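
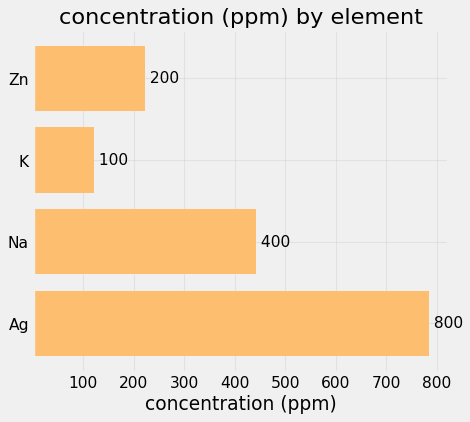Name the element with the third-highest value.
Zn

Top 4: Ag ≈ 800, Na ≈ 400, Zn ≈ 200, K ≈ 100.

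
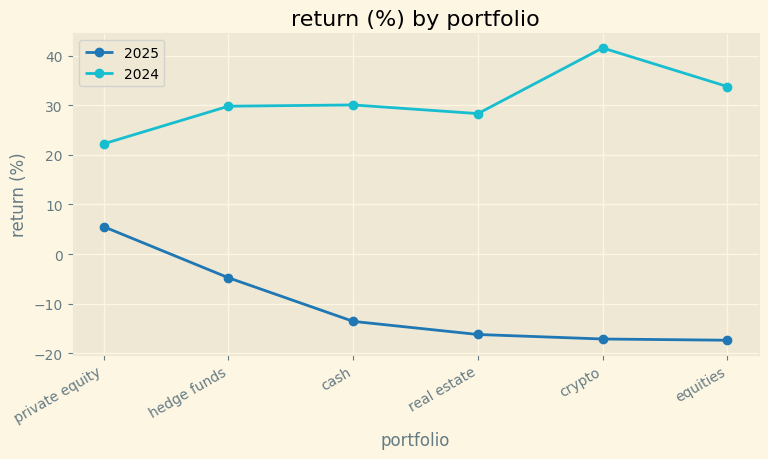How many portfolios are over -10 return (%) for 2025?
Above -10: private equity, hedge funds.

2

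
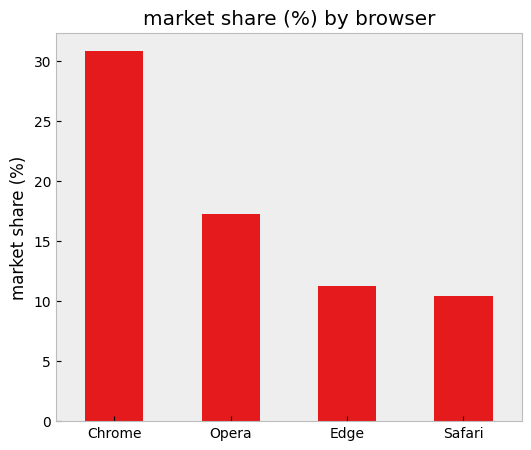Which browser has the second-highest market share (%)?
Top 3: Chrome ≈ 30, Opera ≈ 15, Edge ≈ 10.

Opera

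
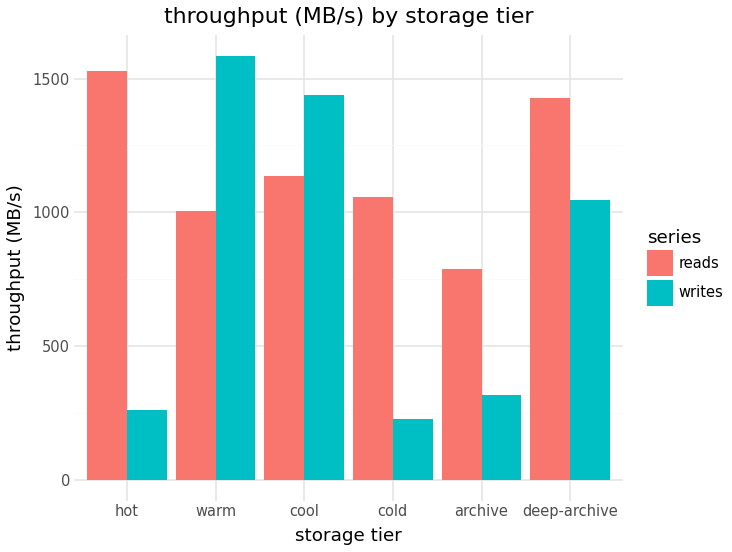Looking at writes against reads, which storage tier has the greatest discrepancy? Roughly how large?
hot: writes ≈ 200, reads ≈ 1600 → gap ≈ 1400. Next-largest (cold) is only ≈ 800.

hot, ≈ 1400 MB/s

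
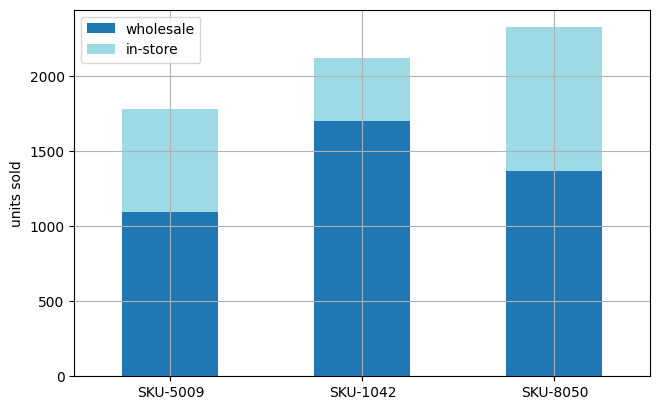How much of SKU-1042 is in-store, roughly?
≈ 400

in-store top ≈ 2200, bottom ≈ 1800; segment ≈ 400.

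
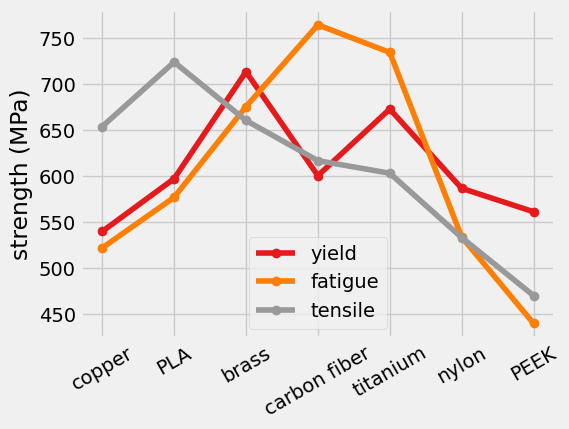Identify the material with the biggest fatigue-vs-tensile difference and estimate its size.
carbon fiber, ≈ 150 MPa

carbon fiber: fatigue ≈ 750, tensile ≈ 600 → gap ≈ 150. Next-largest (PLA) is only ≈ 100.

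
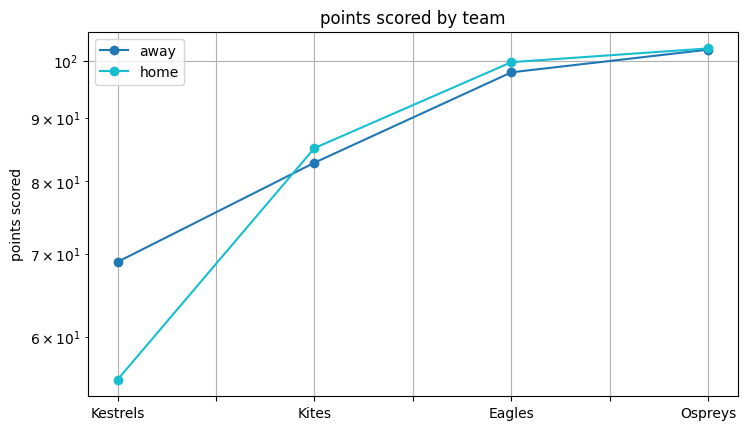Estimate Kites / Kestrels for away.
≈ 1.21×

Kites ≈ 85, Kestrels ≈ 70; 85/70 ≈ 1.21.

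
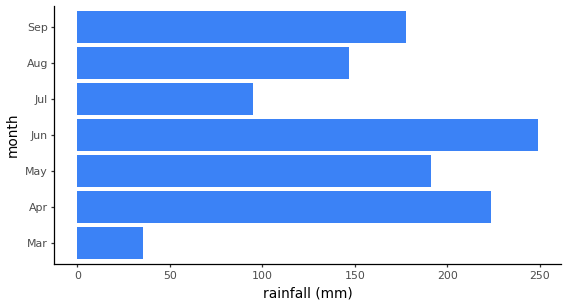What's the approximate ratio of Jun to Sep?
Jun ≈ 250, Sep ≈ 175; 250/175 ≈ 1.43.

≈ 1.43×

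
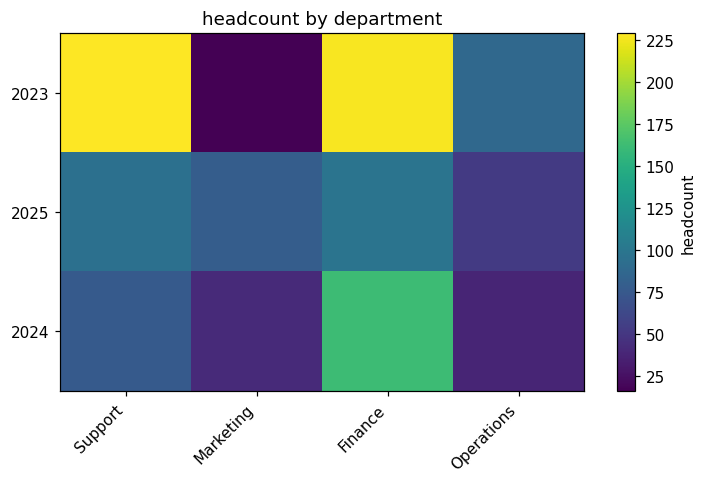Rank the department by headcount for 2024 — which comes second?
Top 3 for 2024: Finance ≈ 160, Support ≈ 80, Marketing ≈ 40.

Support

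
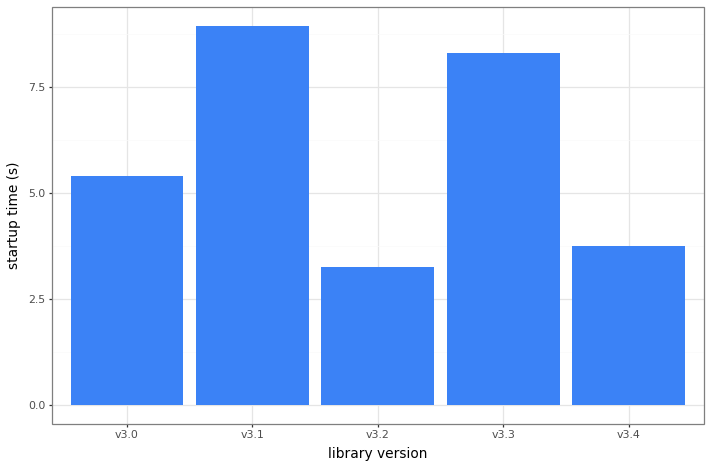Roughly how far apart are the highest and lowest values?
Max v3.1 ≈ 9, min v3.2 ≈ 3; range ≈ 6.

≈ 6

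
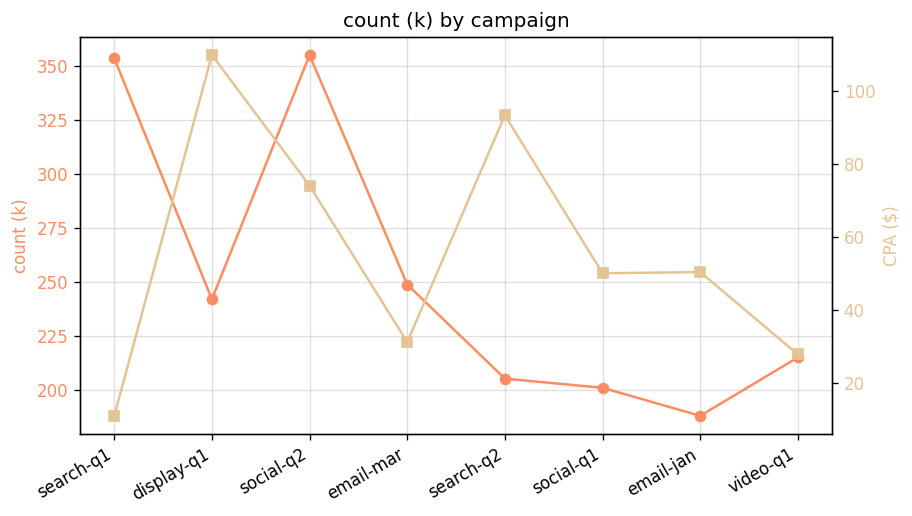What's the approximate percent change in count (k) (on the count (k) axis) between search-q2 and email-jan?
≈ -10%

search-q2 ≈ 200, email-jan ≈ 180; (180 − 200) / 200 ≈ -10%.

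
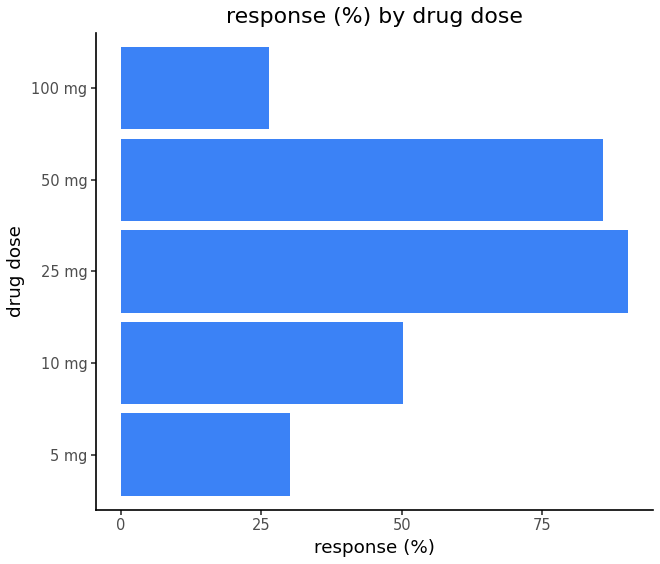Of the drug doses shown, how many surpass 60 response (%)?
Above 60: 25 mg, 50 mg.

2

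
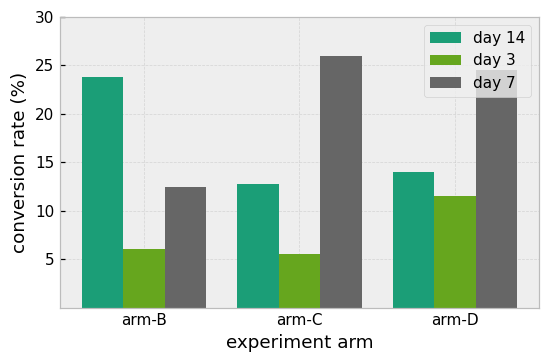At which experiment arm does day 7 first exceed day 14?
arm-C

arm-B: day 7 ≈ 10 vs day 14 ≈ 25 (not yet); arm-C: day 7 ≈ 25 vs day 14 ≈ 15 (first crossover).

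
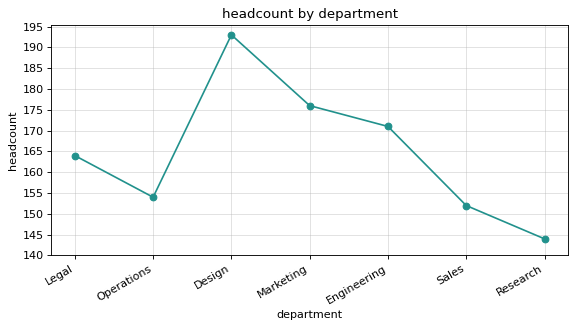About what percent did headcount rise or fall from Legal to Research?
≈ -12.1%

Legal ≈ 165, Research ≈ 145; (145 − 165) / 165 ≈ -12.1%.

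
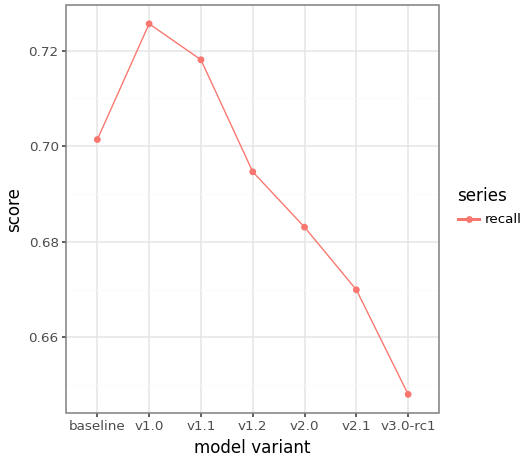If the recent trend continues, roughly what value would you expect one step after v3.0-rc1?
≈ 0.635

Last three: 0.68, 0.67, 0.65 → slope ≈ -0.015/step → next ≈ 0.635.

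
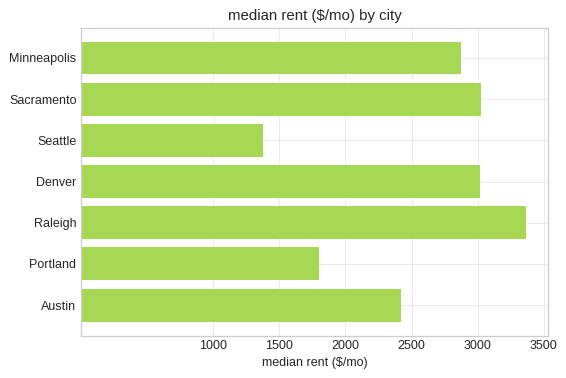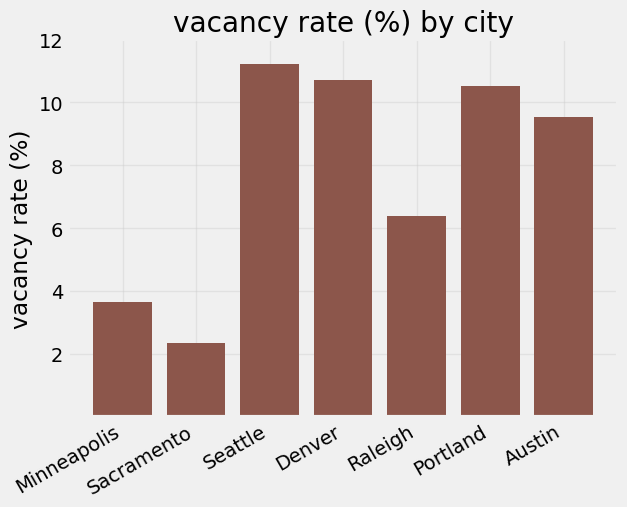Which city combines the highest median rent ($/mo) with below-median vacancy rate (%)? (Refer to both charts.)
Raleigh

Chart 2 median vacancy rate (%) ≈ 10; below-median cities: Minneapolis, Sacramento, Raleigh. Among those, Raleigh has the highest median rent ($/mo) (≈ 3500).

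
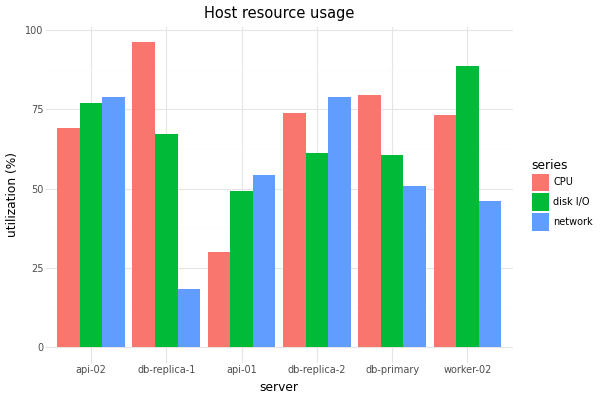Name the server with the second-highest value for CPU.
Top 3 for CPU: db-replica-1 ≈ 100, db-primary ≈ 80, db-replica-2 ≈ 70.

db-primary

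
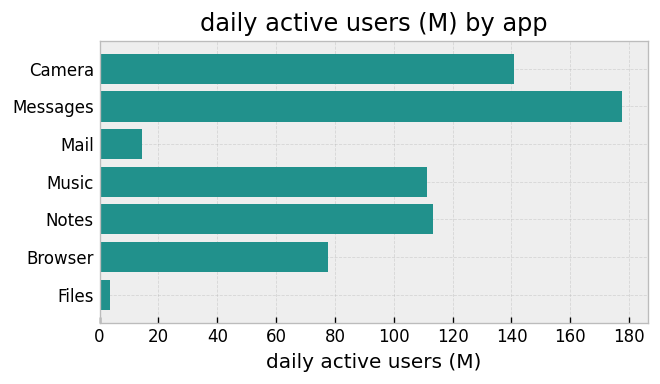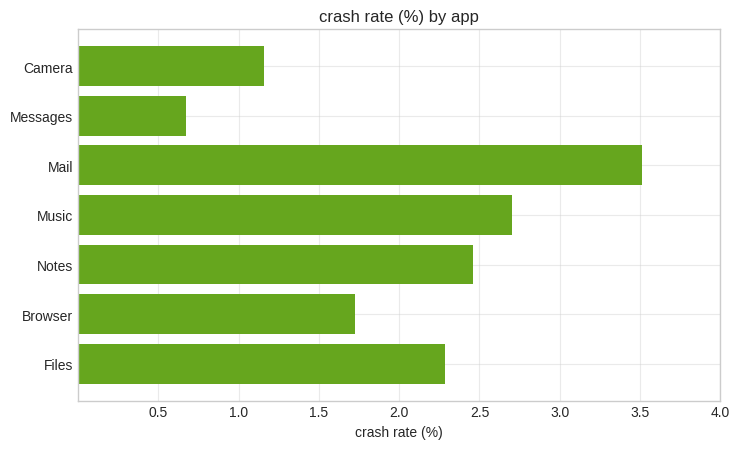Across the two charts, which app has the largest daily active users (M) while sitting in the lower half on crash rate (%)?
Chart 2 median crash rate (%) ≈ 2.5; below-median apps: Camera, Messages, Browser. Among those, Messages has the highest daily active users (M) (≈ 180).

Messages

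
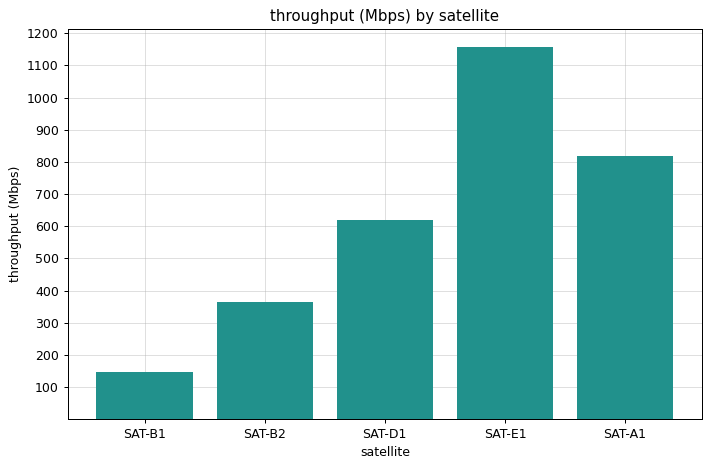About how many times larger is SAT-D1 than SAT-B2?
≈ 1.5×

SAT-D1 ≈ 600, SAT-B2 ≈ 400; 600/400 ≈ 1.5.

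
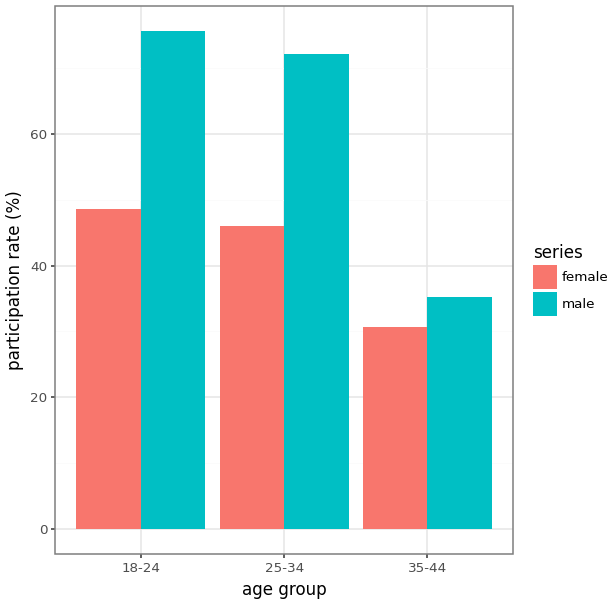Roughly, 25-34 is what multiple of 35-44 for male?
≈ 1.75×

25-34 ≈ 70, 35-44 ≈ 40; 70/40 ≈ 1.75.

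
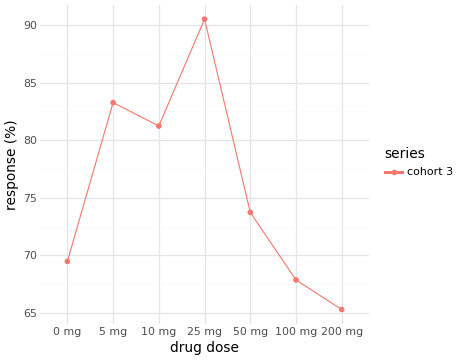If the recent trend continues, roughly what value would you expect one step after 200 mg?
Last three: 75, 70, 65 → slope ≈ -5/step → next ≈ 60.

≈ 60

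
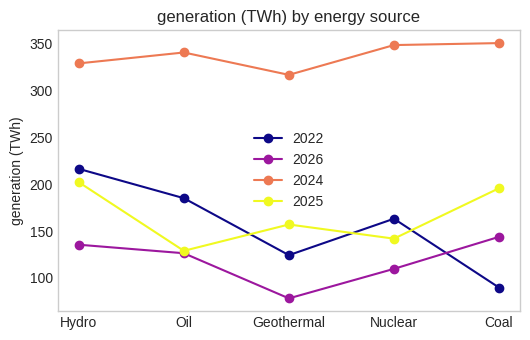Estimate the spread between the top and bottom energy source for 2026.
≈ 75

Max Coal ≈ 150, min Geothermal ≈ 75; range ≈ 75.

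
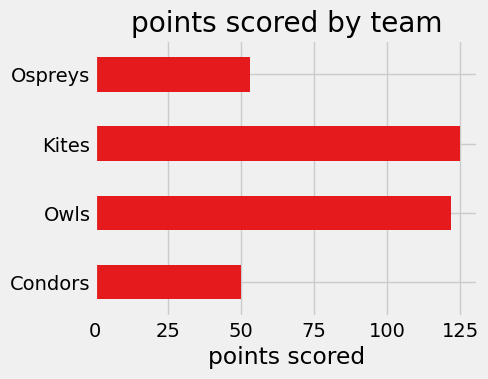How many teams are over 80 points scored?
2

Above 80: Owls, Kites.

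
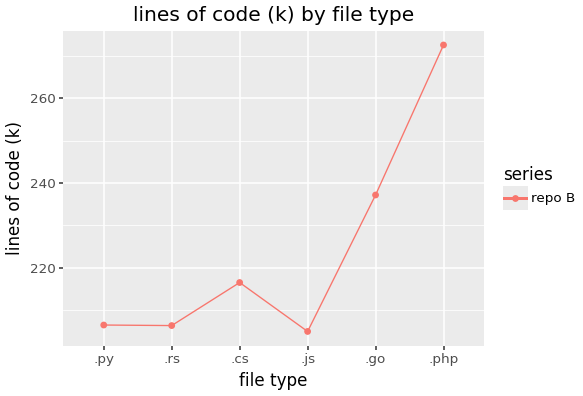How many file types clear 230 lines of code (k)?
Above 230: .go, .php.

2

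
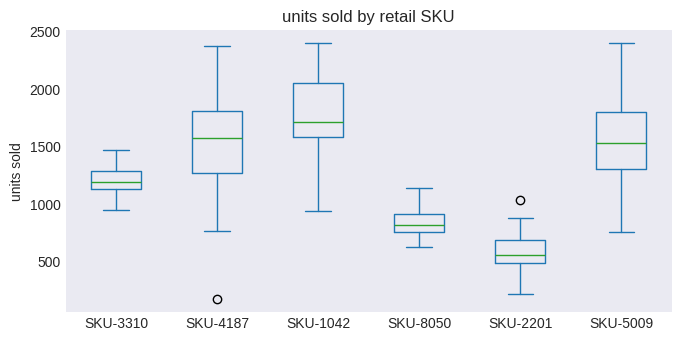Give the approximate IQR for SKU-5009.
Q3 ≈ 1800, Q1 ≈ 1300; IQR ≈ 500.

≈ 500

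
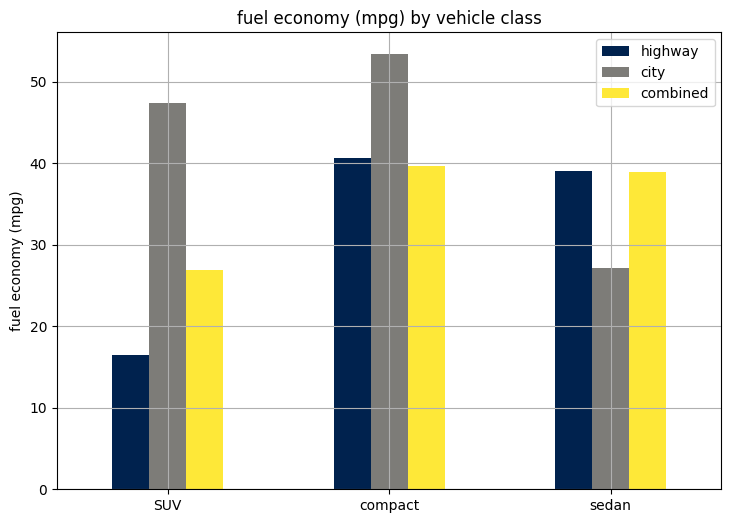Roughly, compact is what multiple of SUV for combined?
≈ 1.6×

compact ≈ 40, SUV ≈ 25; 40/25 ≈ 1.6.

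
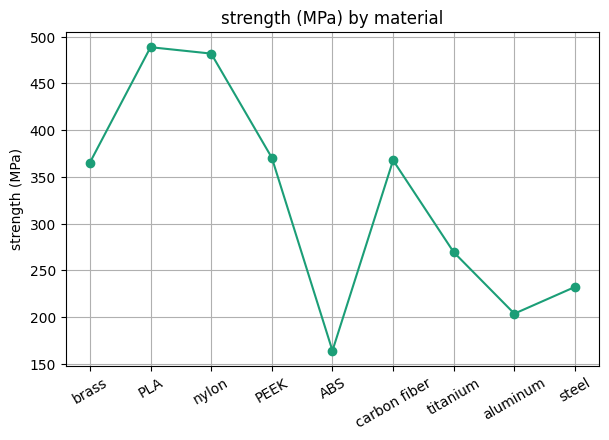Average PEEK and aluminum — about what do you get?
(350 + 200) / 2 ≈ 275.

≈ 275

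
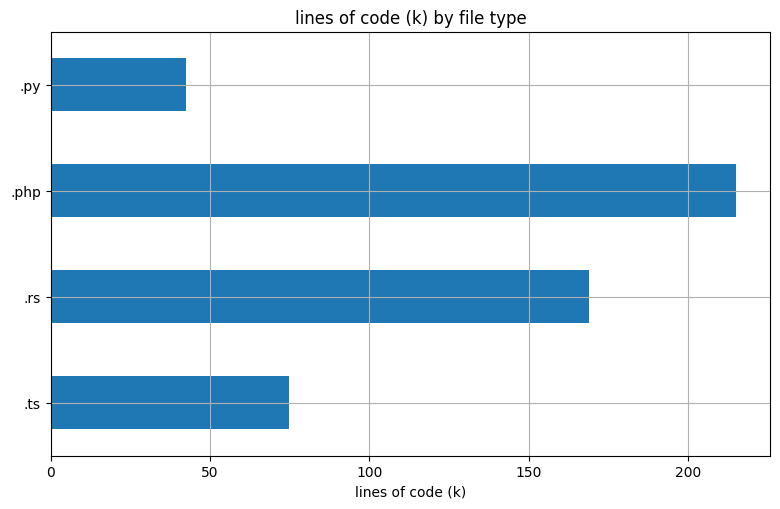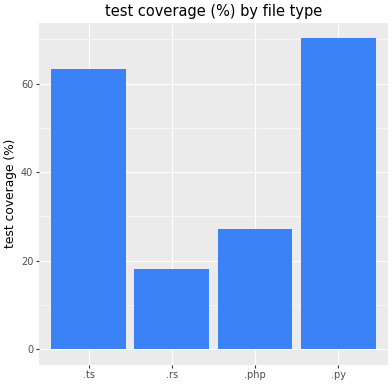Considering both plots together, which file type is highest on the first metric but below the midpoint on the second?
.php

Chart 2 median test coverage (%) ≈ 50; below-median file types: .rs, .php. Among those, .php has the highest lines of code (k) (≈ 220).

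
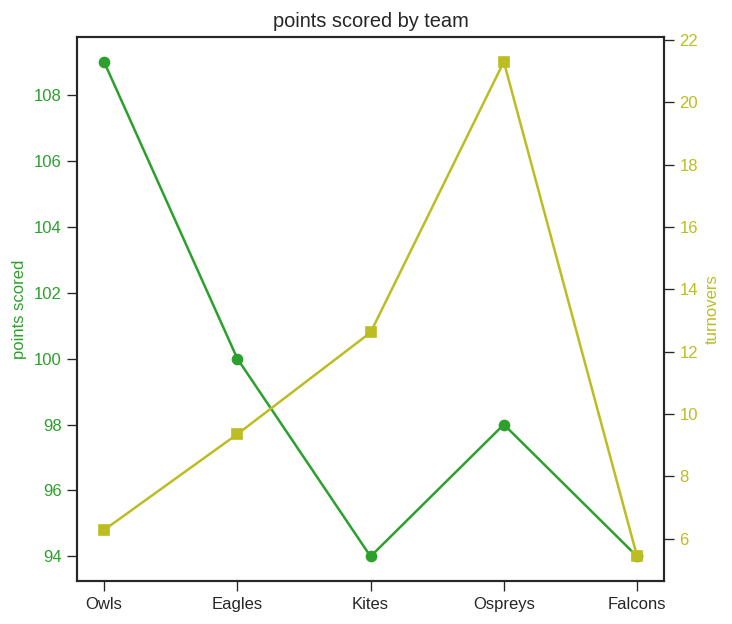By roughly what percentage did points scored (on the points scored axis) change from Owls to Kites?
≈ -13%

Owls ≈ 108, Kites ≈ 94; (94 − 108) / 108 ≈ -13%.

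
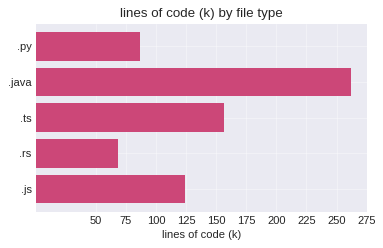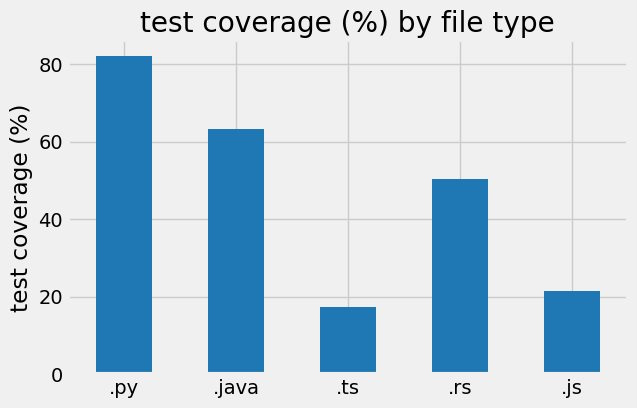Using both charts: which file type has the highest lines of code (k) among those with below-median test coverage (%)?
Chart 2 median test coverage (%) ≈ 50; below-median file types: .ts, .js. Among those, .ts has the highest lines of code (k) (≈ 150).

.ts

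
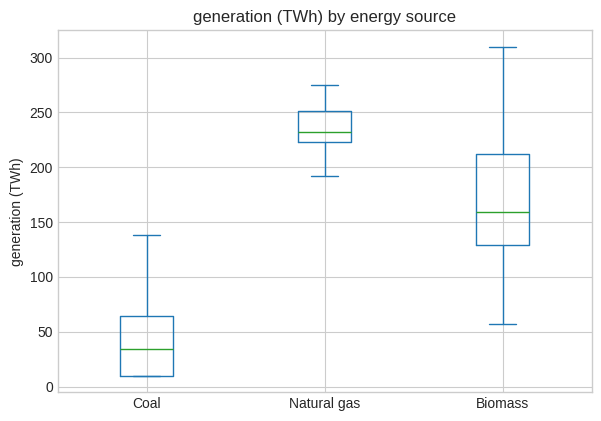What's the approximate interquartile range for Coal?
Q3 ≈ 60, Q1 ≈ 0; IQR ≈ 60.

≈ 60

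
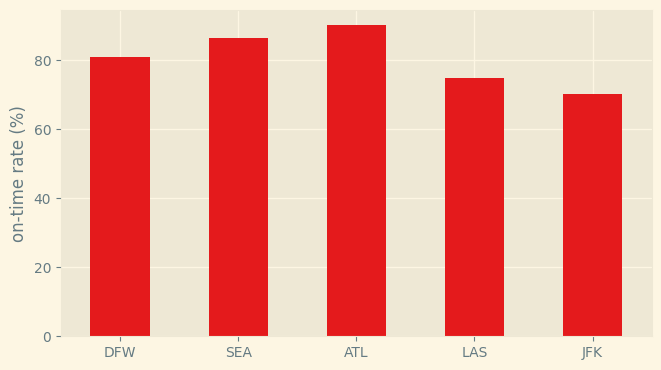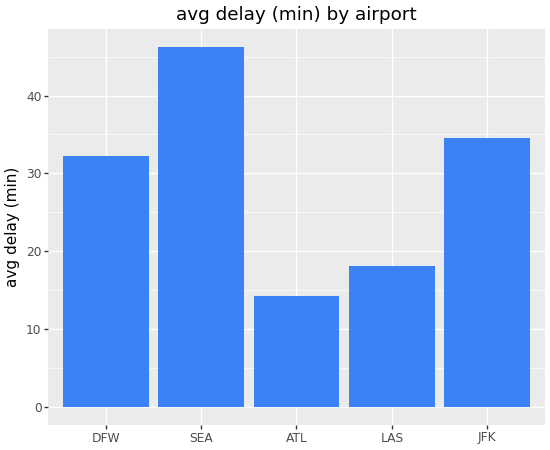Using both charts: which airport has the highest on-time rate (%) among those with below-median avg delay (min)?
ATL

Chart 2 median avg delay (min) ≈ 30; below-median airports: ATL, LAS. Among those, ATL has the highest on-time rate (%) (≈ 90).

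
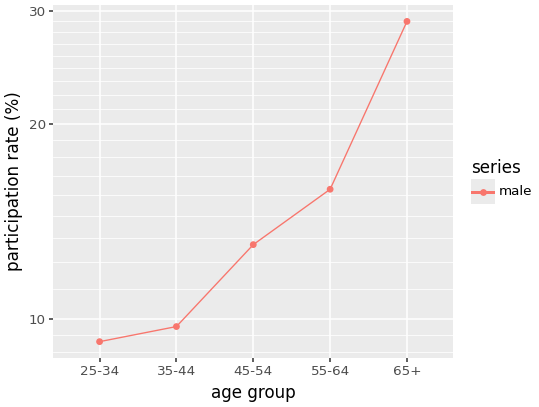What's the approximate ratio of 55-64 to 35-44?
55-64 ≈ 16, 35-44 ≈ 10; 16/10 ≈ 1.6.

≈ 1.6×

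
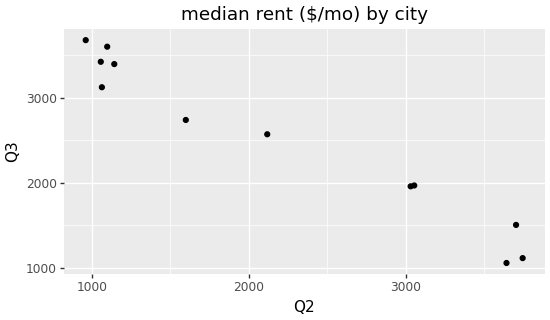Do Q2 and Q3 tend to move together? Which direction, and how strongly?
Points are negatively correlated; strong (|r| ≈ 1.0).

negative, strong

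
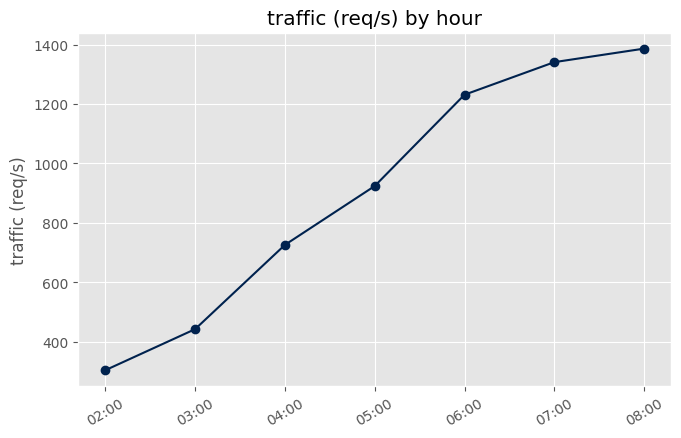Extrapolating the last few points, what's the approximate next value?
Last three: 1200, 1300, 1400 → slope ≈ 100/step → next ≈ 1500.

≈ 1500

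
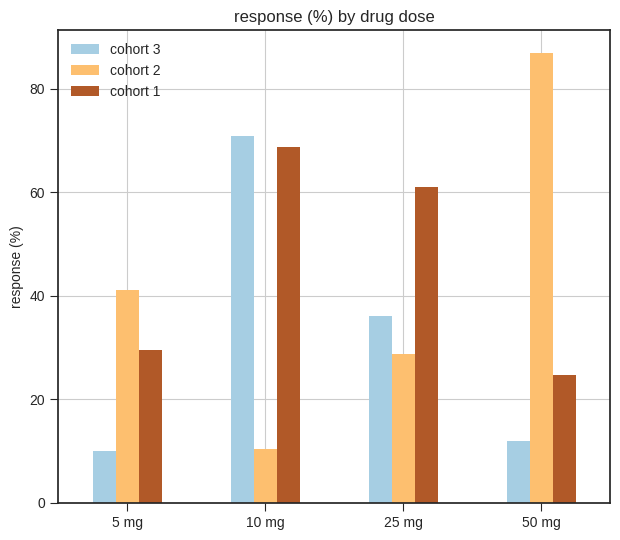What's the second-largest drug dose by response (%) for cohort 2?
Top 3 for cohort 2: 50 mg ≈ 90, 5 mg ≈ 40, 25 mg ≈ 30.

5 mg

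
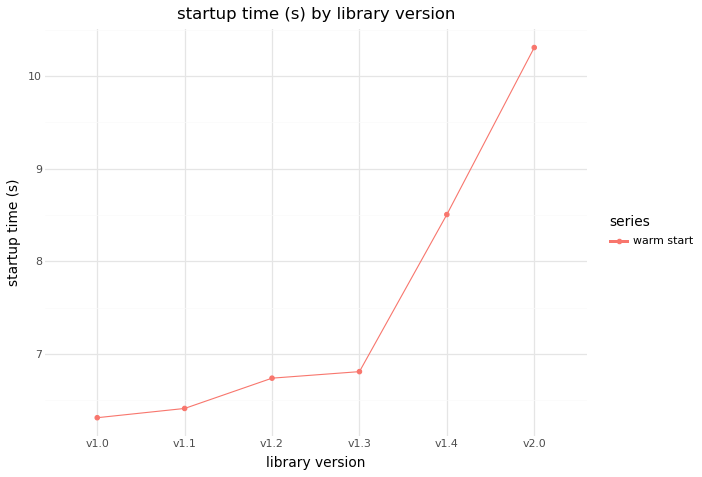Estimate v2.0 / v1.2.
≈ 1.62×

v2.0 ≈ 10.5, v1.2 ≈ 6.5; 10.5/6.5 ≈ 1.62.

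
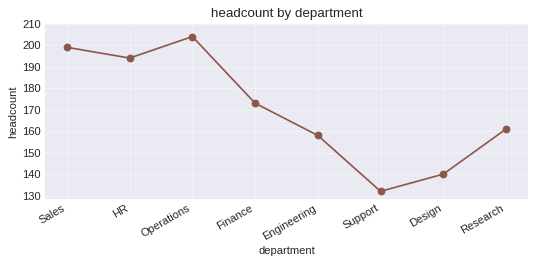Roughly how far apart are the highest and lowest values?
Max Operations ≈ 200, min Support ≈ 130; range ≈ 70.

≈ 70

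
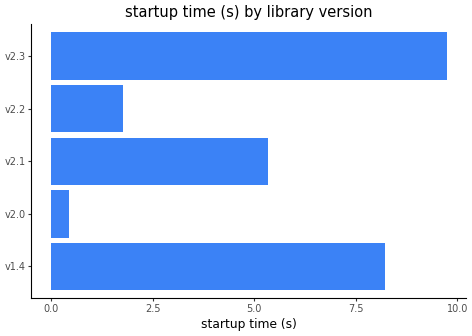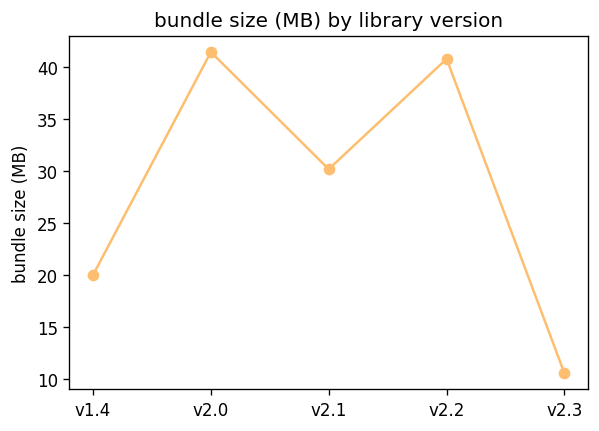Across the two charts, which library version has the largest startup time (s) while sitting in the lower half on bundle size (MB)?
Chart 2 median bundle size (MB) ≈ 30; below-median library versions: v1.4, v2.3. Among those, v2.3 has the highest startup time (s) (≈ 10).

v2.3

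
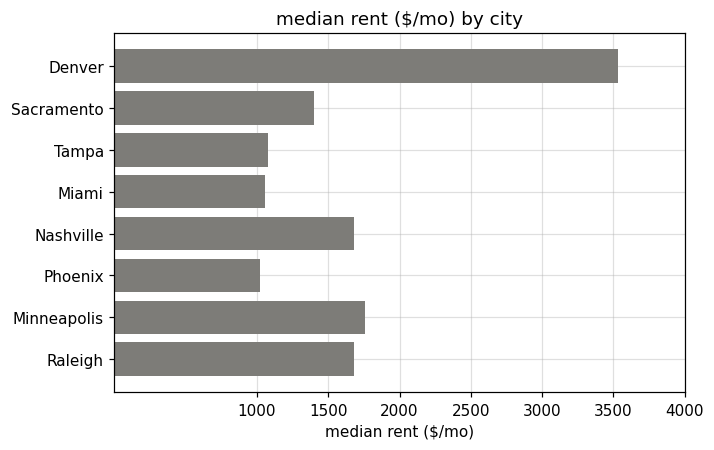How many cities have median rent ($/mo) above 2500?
1

Above 2500: Denver.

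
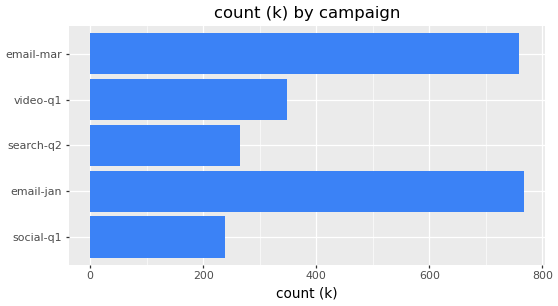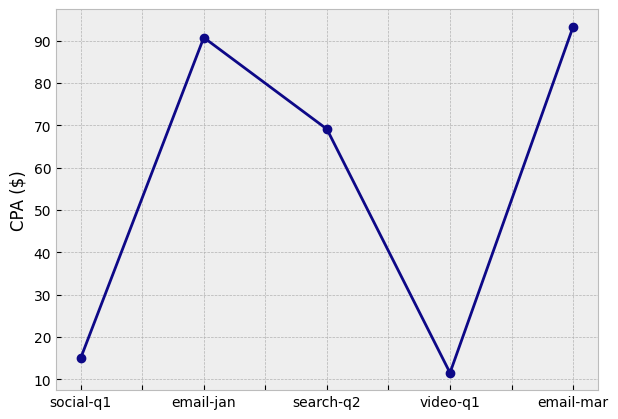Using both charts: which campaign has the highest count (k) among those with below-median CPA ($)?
Chart 2 median CPA ($) ≈ 70; below-median campaigns: social-q1, video-q1. Among those, video-q1 has the highest count (k) (≈ 300).

video-q1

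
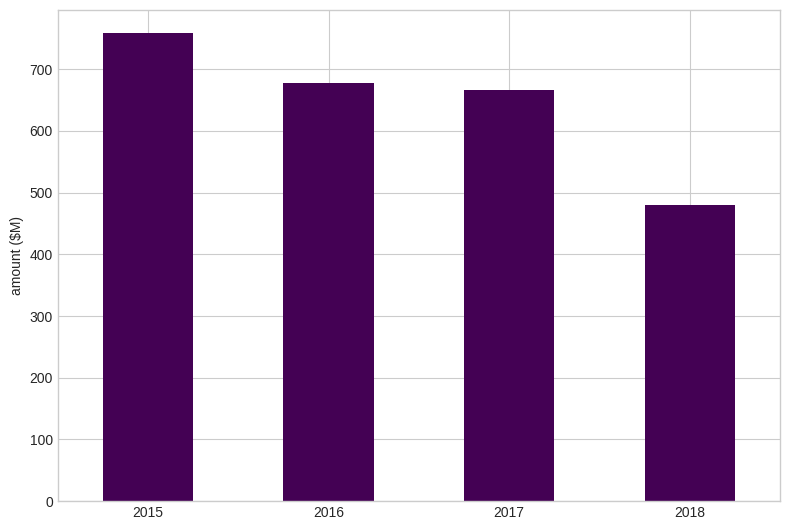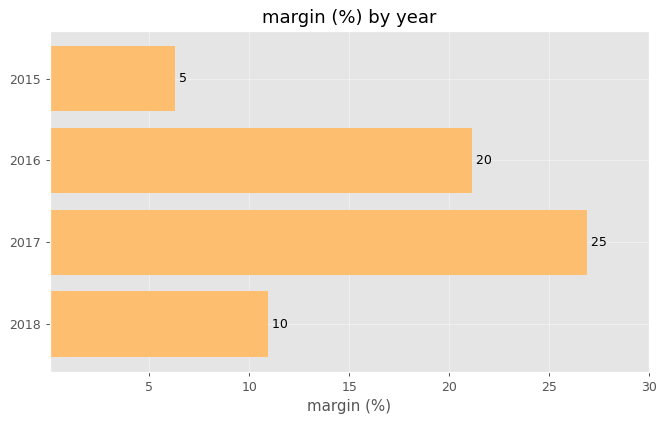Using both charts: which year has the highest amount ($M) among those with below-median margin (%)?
Chart 2 median margin (%) ≈ 15; below-median years: 2015, 2018. Among those, 2015 has the highest amount ($M) (≈ 800).

2015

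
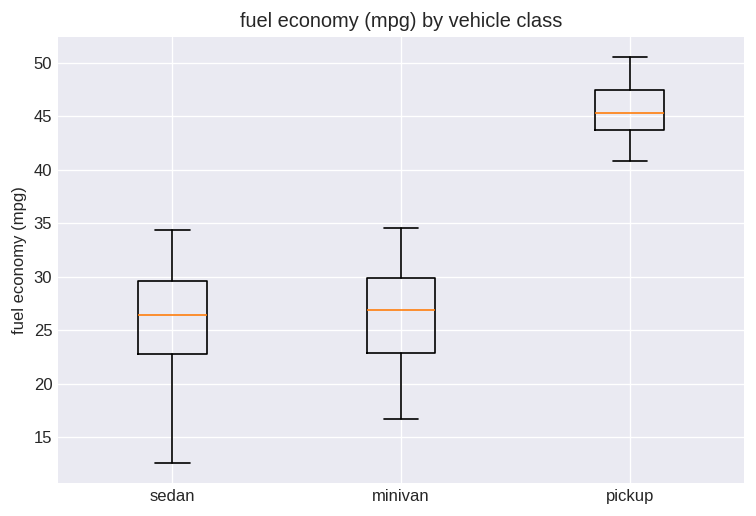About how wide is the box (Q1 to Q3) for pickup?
≈ 4

Q3 ≈ 48, Q1 ≈ 44; IQR ≈ 4.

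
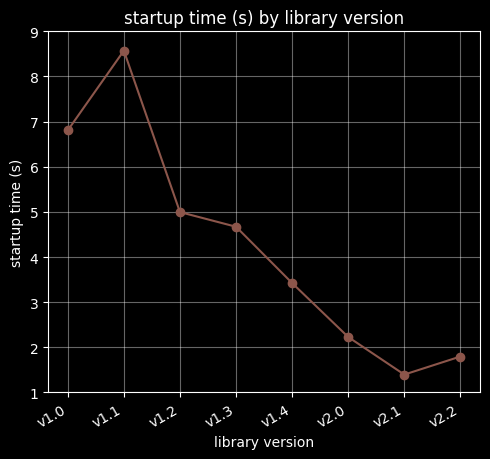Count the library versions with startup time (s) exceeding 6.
Above 6: v1.0, v1.1.

2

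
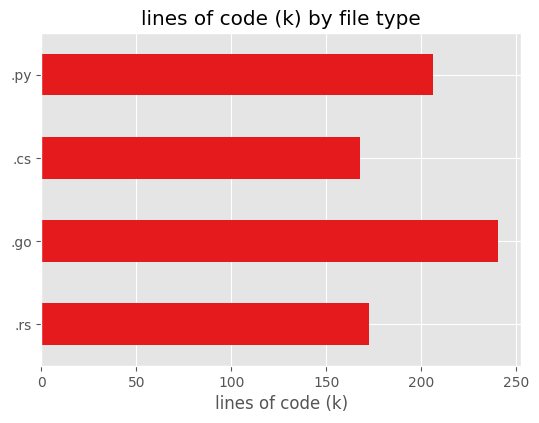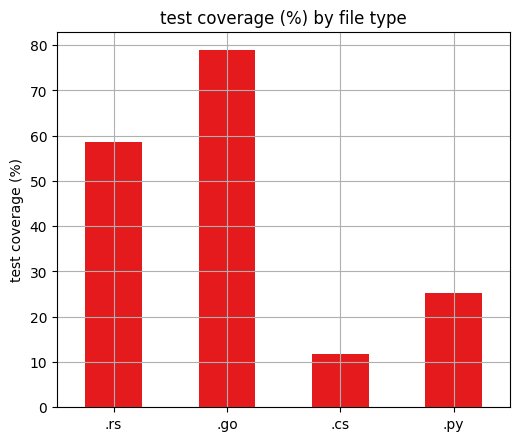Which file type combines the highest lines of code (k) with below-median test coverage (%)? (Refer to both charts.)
.py

Chart 2 median test coverage (%) ≈ 40; below-median file types: .cs, .py. Among those, .py has the highest lines of code (k) (≈ 200).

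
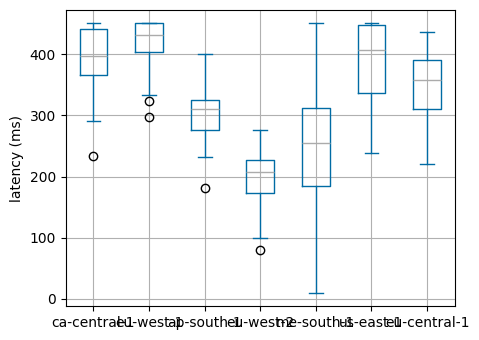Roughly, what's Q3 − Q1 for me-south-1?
Q3 ≈ 320, Q1 ≈ 180; IQR ≈ 140.

≈ 140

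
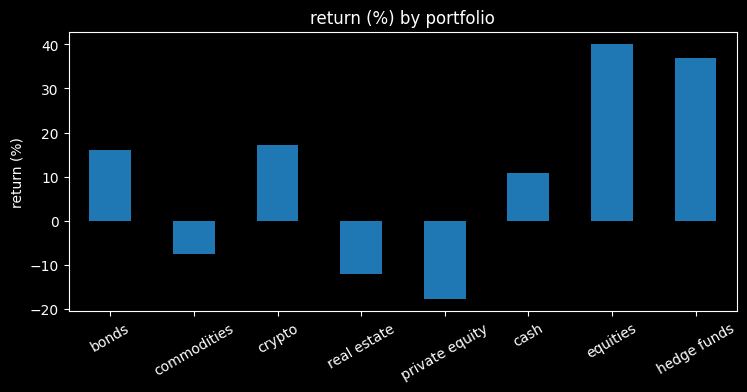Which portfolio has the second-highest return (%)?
Top 3: equities ≈ 40, hedge funds ≈ 35, crypto ≈ 15.

hedge funds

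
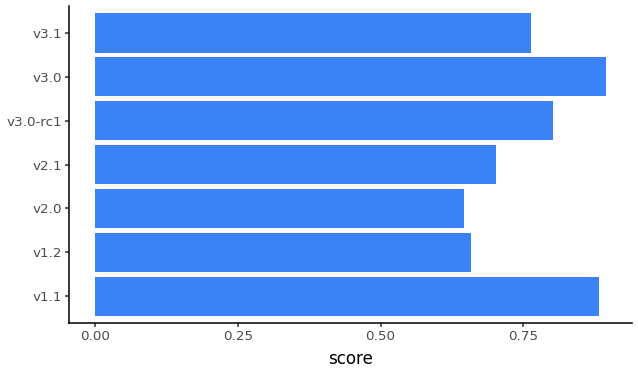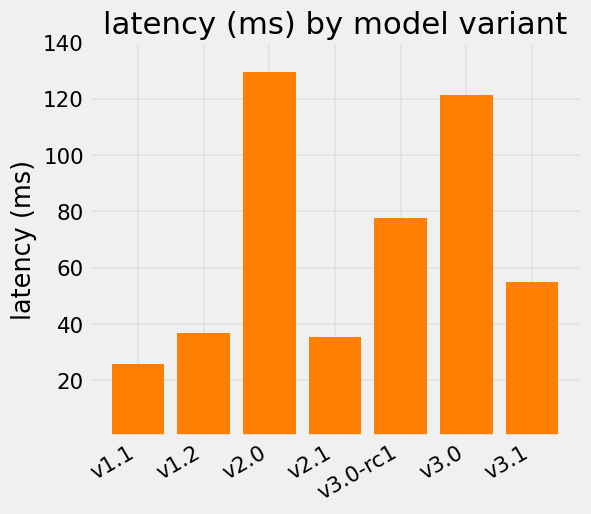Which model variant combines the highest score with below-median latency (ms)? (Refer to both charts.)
v1.1

Chart 2 median latency (ms) ≈ 60; below-median model variants: v1.1, v1.2, v2.1. Among those, v1.1 has the highest score (≈ 0.9).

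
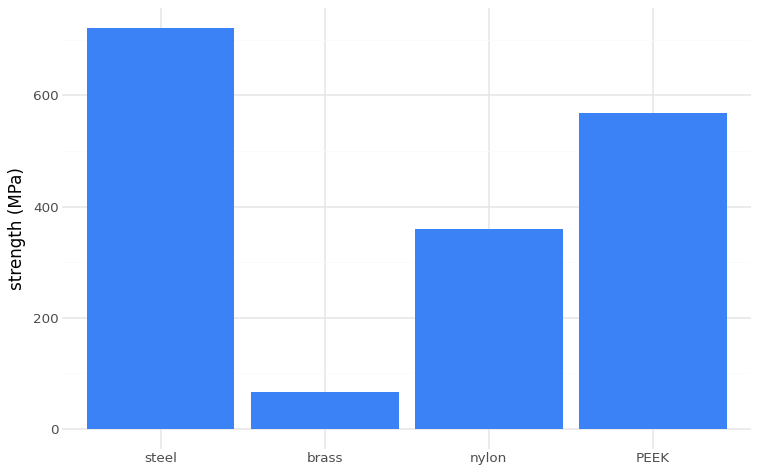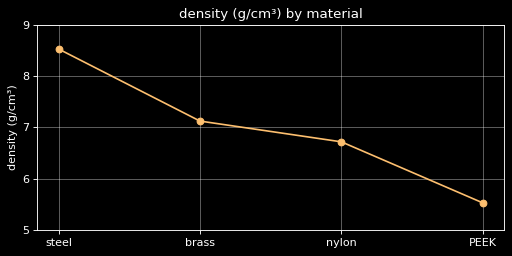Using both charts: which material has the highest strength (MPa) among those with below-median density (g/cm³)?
Chart 2 median density (g/cm³) ≈ 7; below-median materials: nylon, PEEK. Among those, PEEK has the highest strength (MPa) (≈ 600).

PEEK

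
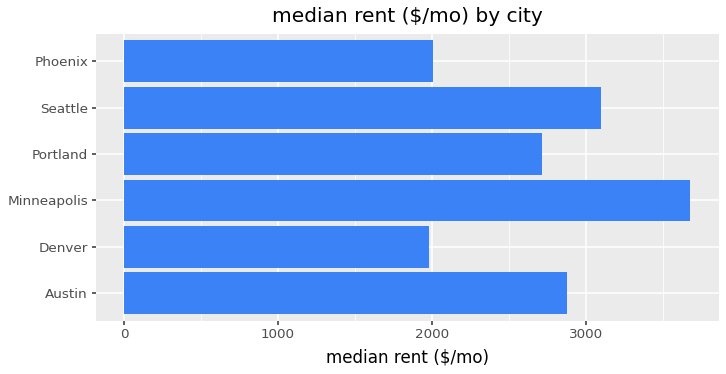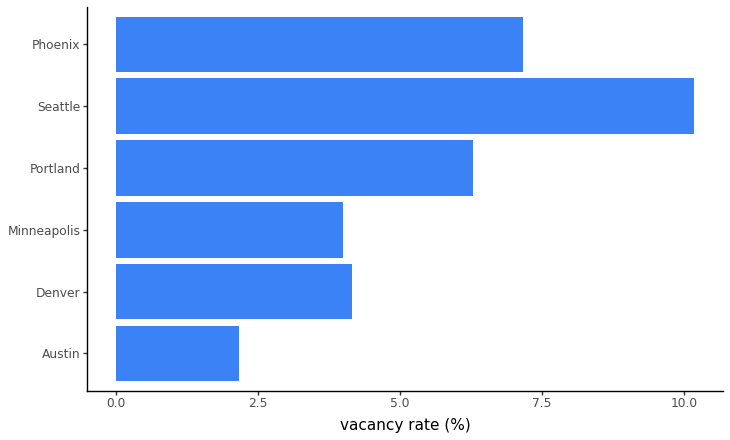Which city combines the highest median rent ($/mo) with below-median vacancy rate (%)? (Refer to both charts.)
Minneapolis

Chart 2 median vacancy rate (%) ≈ 5; below-median cities: Austin, Denver, Minneapolis. Among those, Minneapolis has the highest median rent ($/mo) (≈ 3500).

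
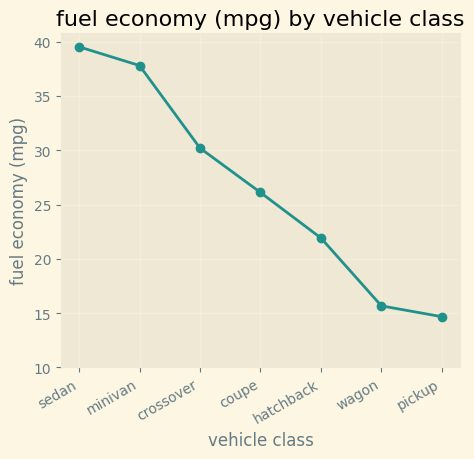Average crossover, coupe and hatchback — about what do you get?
(30 + 25 + 20) / 3 ≈ 25.

≈ 25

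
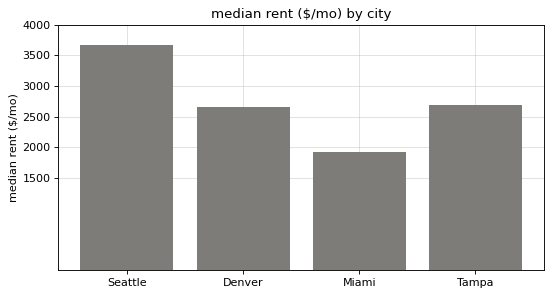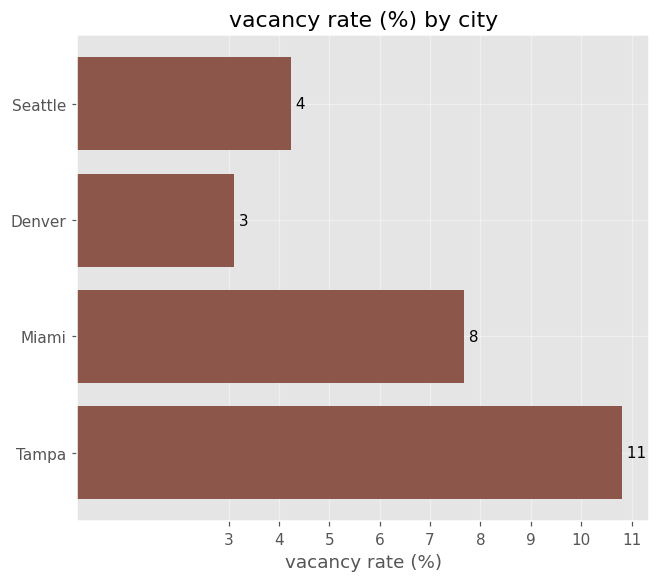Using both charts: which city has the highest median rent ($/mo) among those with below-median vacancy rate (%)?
Chart 2 median vacancy rate (%) ≈ 6; below-median cities: Seattle, Denver. Among those, Seattle has the highest median rent ($/mo) (≈ 3500).

Seattle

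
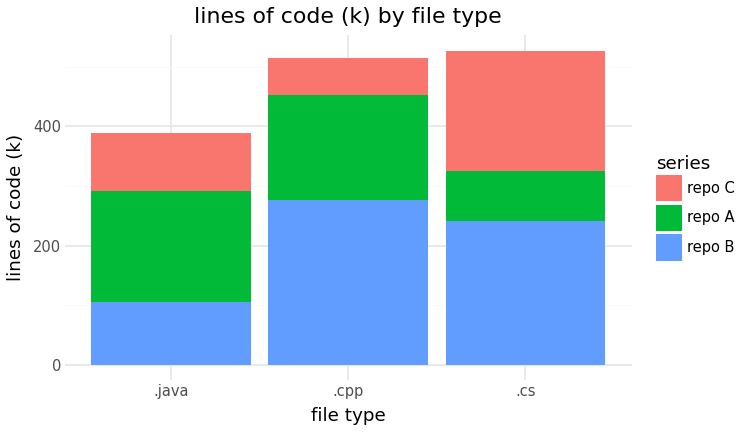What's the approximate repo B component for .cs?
repo B top ≈ 250, bottom ≈ 0; segment ≈ 250.

≈ 250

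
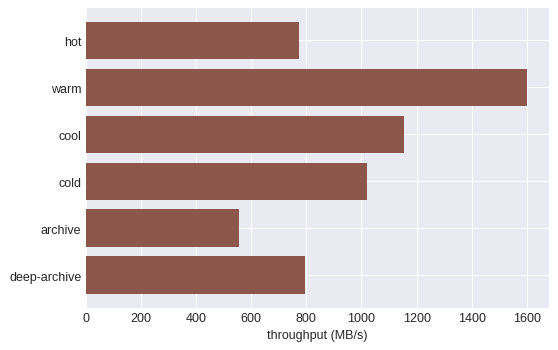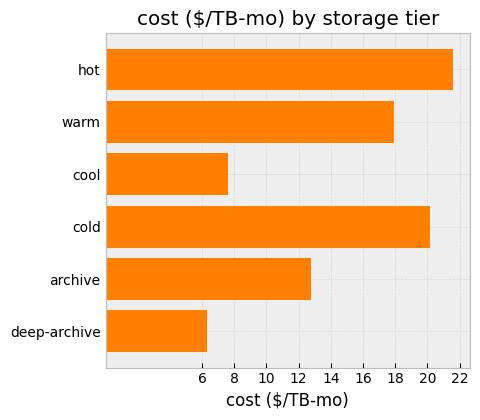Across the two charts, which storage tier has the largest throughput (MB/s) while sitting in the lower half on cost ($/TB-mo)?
cool

Chart 2 median cost ($/TB-mo) ≈ 16; below-median storage tiers: cool, archive, deep-archive. Among those, cool has the highest throughput (MB/s) (≈ 1200).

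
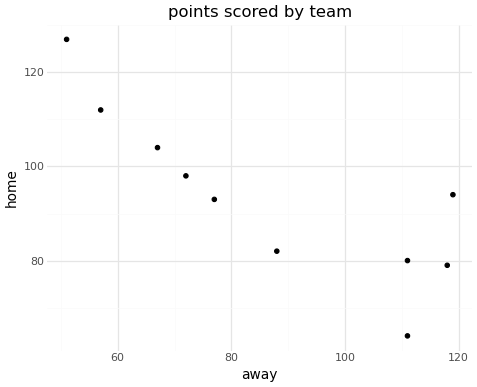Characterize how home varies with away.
Points are negatively correlated; strong (|r| ≈ 0.8).

negative, strong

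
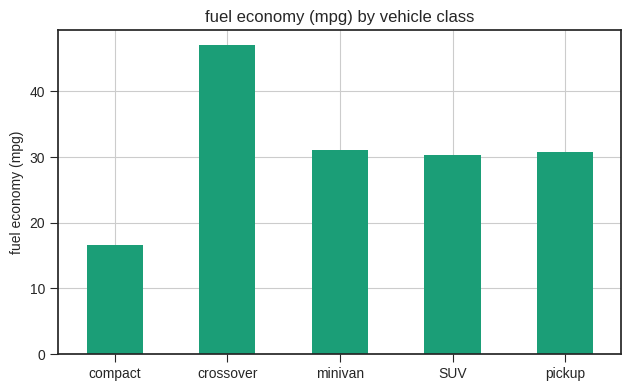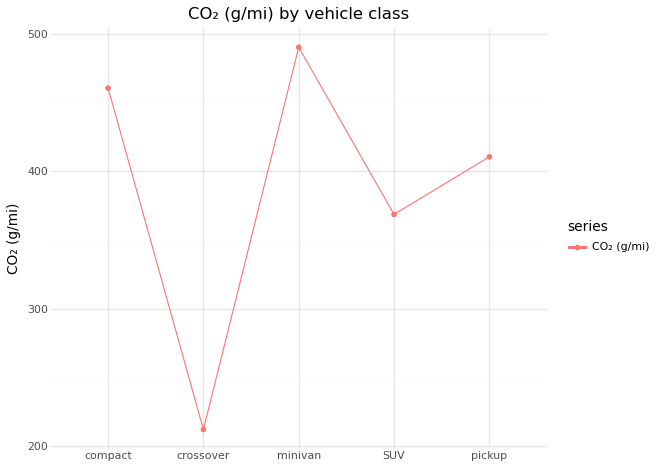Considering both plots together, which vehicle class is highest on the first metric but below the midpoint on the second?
Chart 2 median CO₂ (g/mi) ≈ 400; below-median vehicle classes: crossover, SUV. Among those, crossover has the highest fuel economy (mpg) (≈ 45).

crossover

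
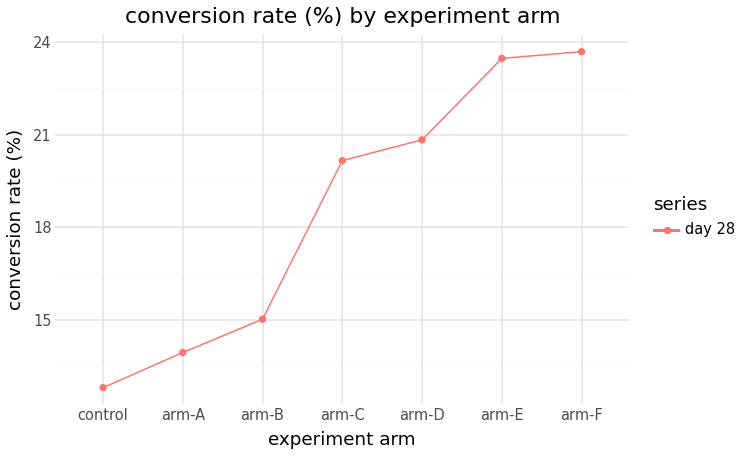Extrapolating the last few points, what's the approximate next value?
≈ 25.5

Last three: 21, 23, 24 → slope ≈ 1.5/step → next ≈ 25.5.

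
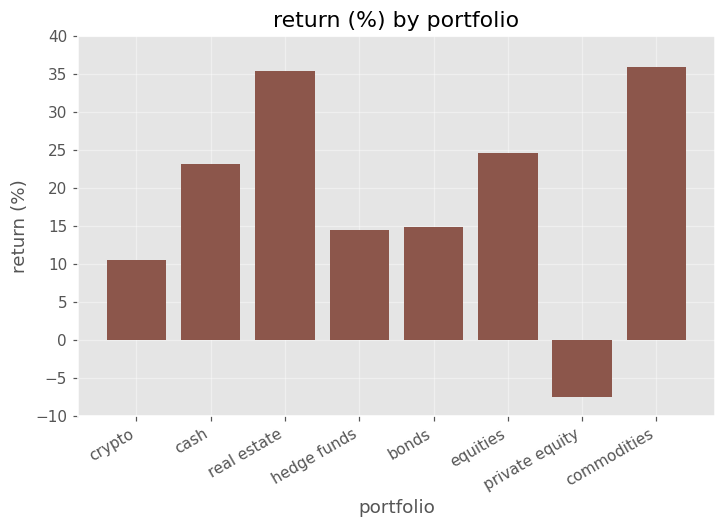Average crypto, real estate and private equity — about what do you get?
≈ 12

(10 + 35 + -10) / 3 ≈ 12.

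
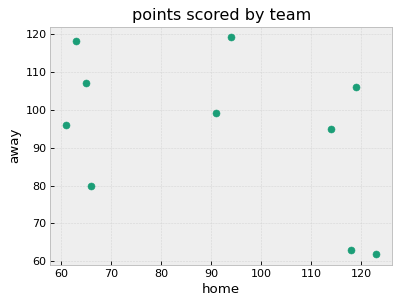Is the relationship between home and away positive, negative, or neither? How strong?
Points are negatively correlated; moderate (|r| ≈ 0.5).

negative, moderate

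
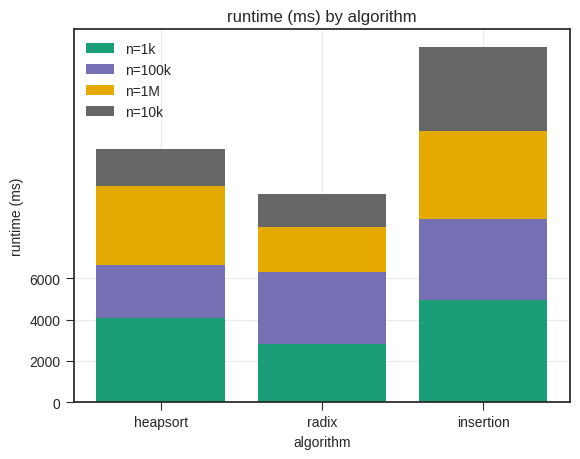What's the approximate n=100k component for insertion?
n=100k top ≈ 8000, bottom ≈ 4000; segment ≈ 4000.

≈ 4000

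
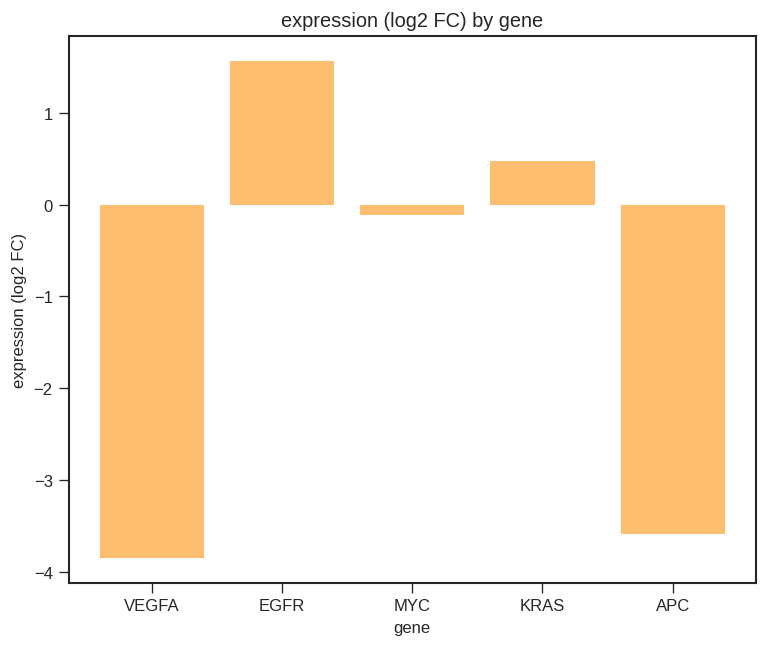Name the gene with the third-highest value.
Top 4: EGFR ≈ 1.5, KRAS ≈ 0.5, MYC ≈ 0.0, APC ≈ -3.5.

MYC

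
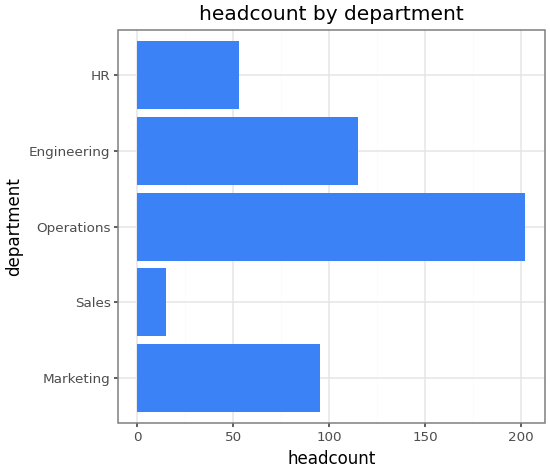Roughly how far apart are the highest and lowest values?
≈ 180

Max Operations ≈ 200, min Sales ≈ 20; range ≈ 180.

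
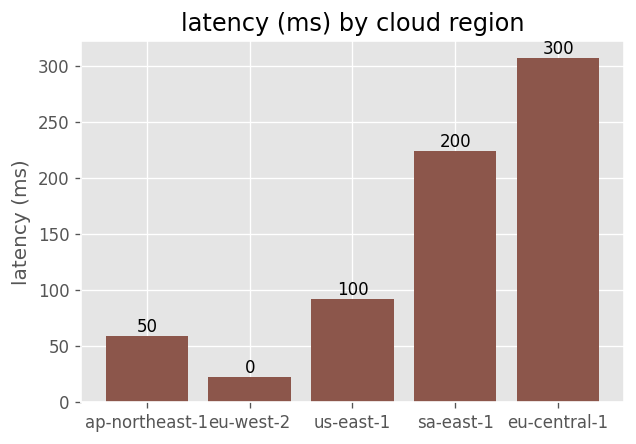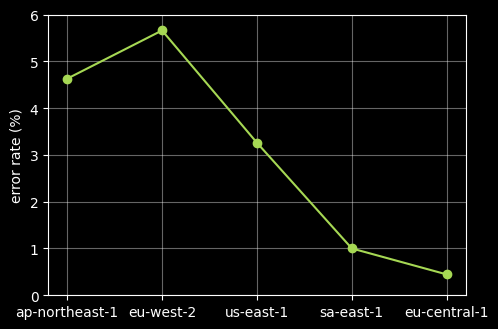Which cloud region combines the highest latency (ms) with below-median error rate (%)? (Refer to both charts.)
Chart 2 median error rate (%) ≈ 3; below-median cloud regions: sa-east-1, eu-central-1. Among those, eu-central-1 has the highest latency (ms) (≈ 300).

eu-central-1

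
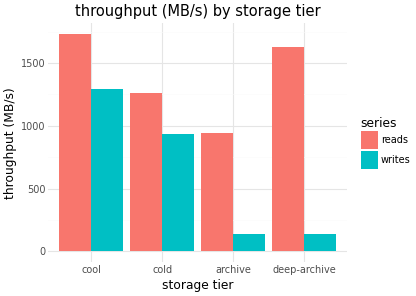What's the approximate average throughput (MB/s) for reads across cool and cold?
(1800 + 1200) / 2 ≈ 1500.

≈ 1500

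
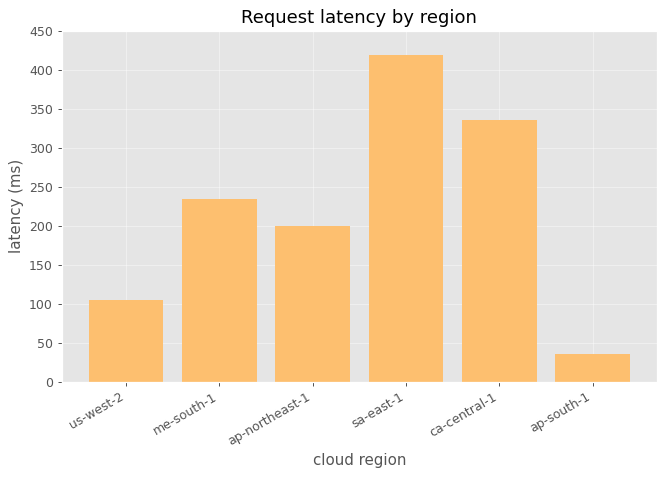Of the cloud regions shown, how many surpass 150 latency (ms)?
Above 150: me-south-1, ap-northeast-1, sa-east-1, ca-central-1.

4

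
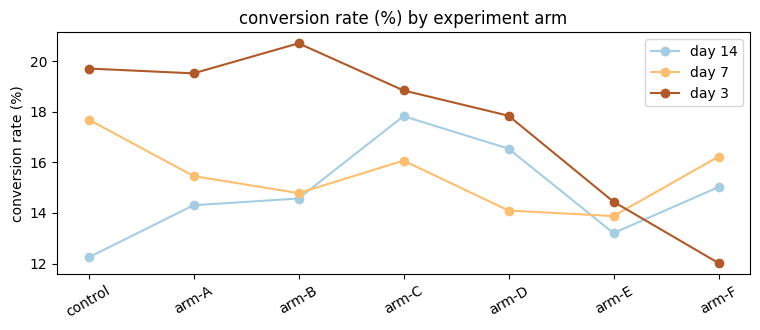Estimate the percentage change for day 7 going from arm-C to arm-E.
≈ -12.5%

arm-C ≈ 16, arm-E ≈ 14; (14 − 16) / 16 ≈ -12.5%.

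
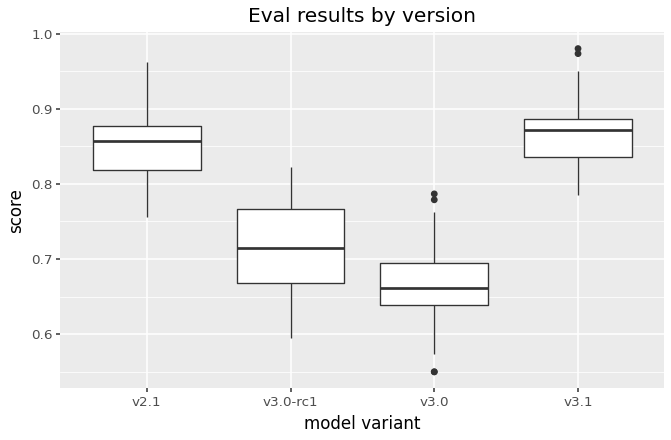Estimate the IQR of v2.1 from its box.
≈ 0.06

Q3 ≈ 0.88, Q1 ≈ 0.82; IQR ≈ 0.06.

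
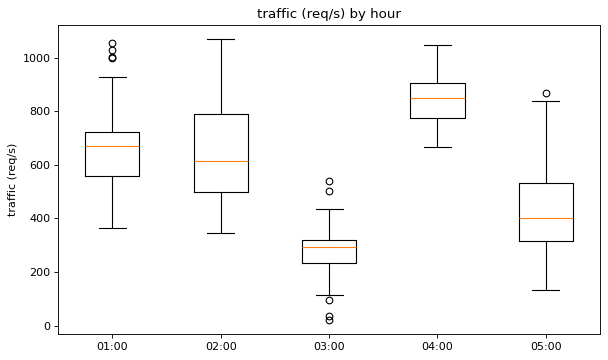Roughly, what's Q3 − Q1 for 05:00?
≈ 250

Q3 ≈ 550, Q1 ≈ 300; IQR ≈ 250.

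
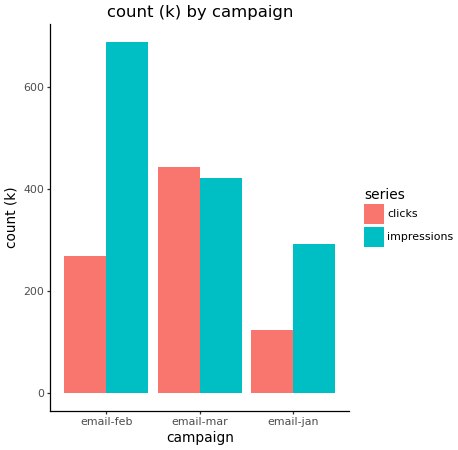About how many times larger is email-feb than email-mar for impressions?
email-feb ≈ 700, email-mar ≈ 400; 700/400 ≈ 1.75.

≈ 1.75×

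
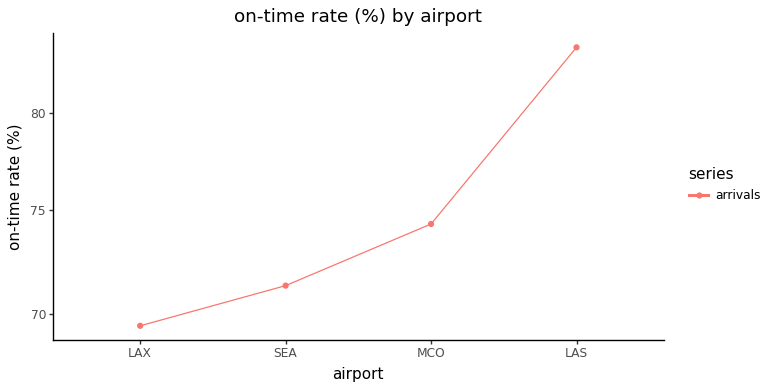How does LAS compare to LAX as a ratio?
LAS ≈ 84, LAX ≈ 70; 84/70 ≈ 1.2.

≈ 1.2×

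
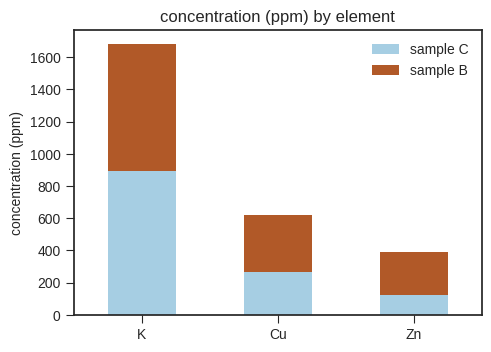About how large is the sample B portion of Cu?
sample B top ≈ 600, bottom ≈ 200; segment ≈ 400.

≈ 400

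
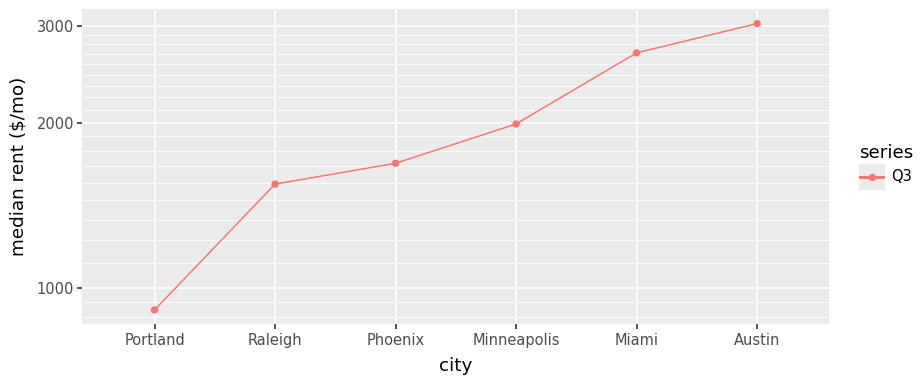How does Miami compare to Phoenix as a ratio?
Miami ≈ 2600, Phoenix ≈ 1600; 2600/1600 ≈ 1.62.

≈ 1.62×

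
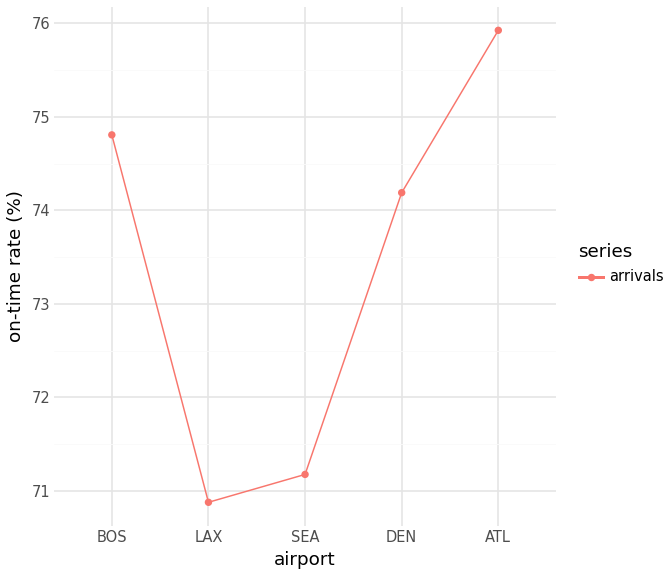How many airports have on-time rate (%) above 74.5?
Above 74.5: BOS, ATL.

2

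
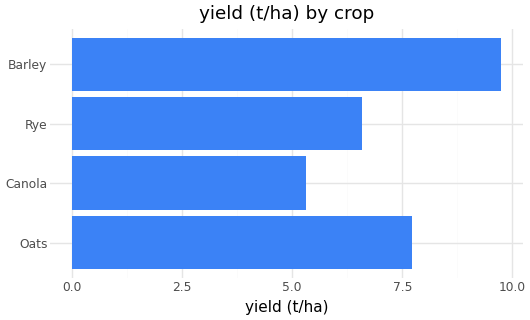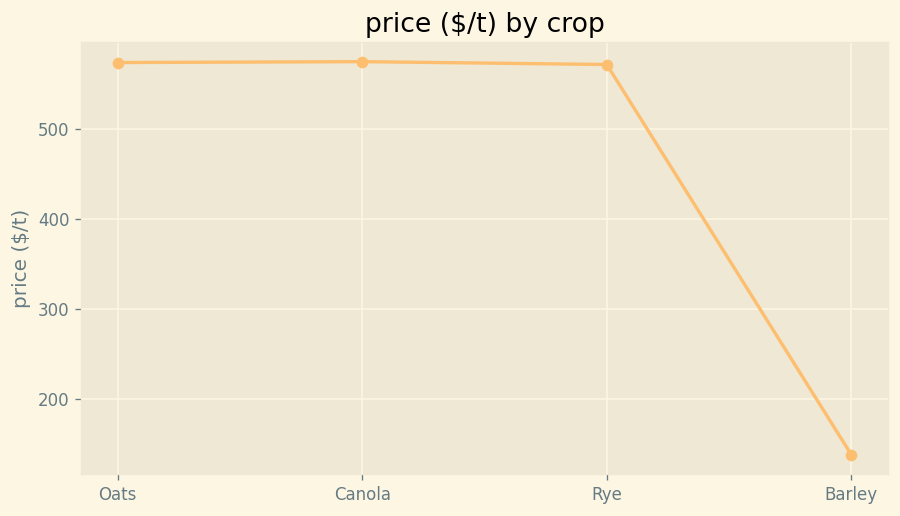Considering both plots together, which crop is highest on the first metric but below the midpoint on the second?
Chart 2 median price ($/t) ≈ 600; below-median crops: Rye, Barley. Among those, Barley has the highest yield (t/ha) (≈ 10).

Barley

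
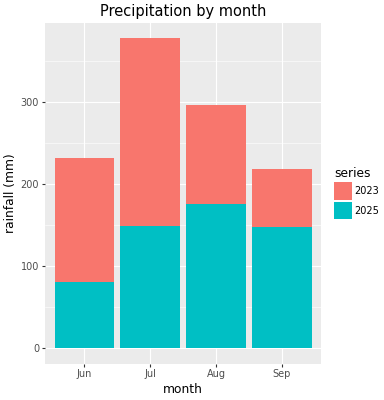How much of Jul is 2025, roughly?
2025 top ≈ 150, bottom ≈ 0; segment ≈ 150.

≈ 150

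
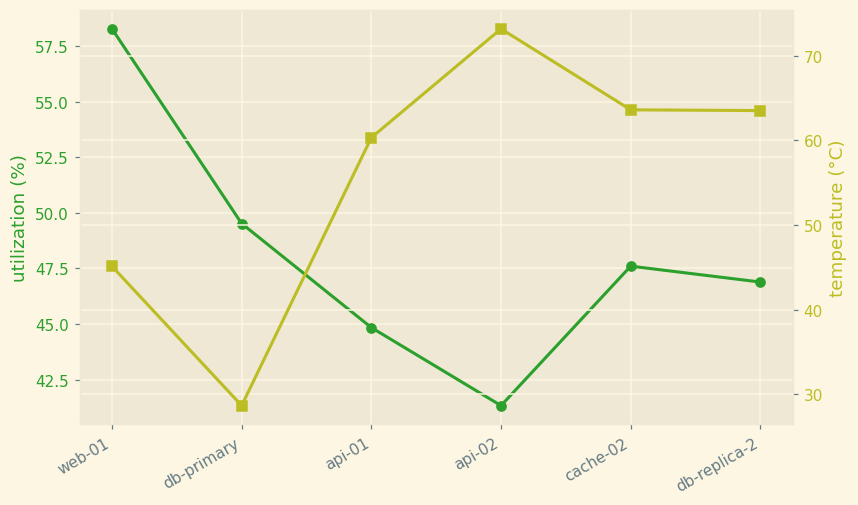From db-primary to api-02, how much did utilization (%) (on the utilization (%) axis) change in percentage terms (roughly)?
db-primary ≈ 50, api-02 ≈ 42; (42 − 50) / 50 ≈ -16%.

≈ -16%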